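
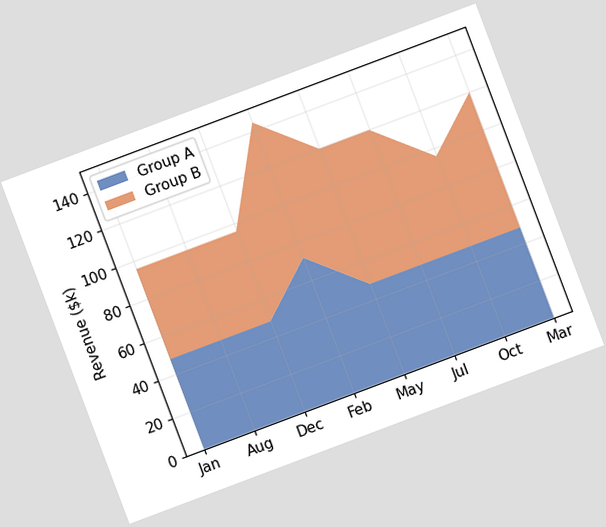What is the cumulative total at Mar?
The chart is tilted about 21° counter-clockwise. The stacked total at Mar reaches $120k.

$120k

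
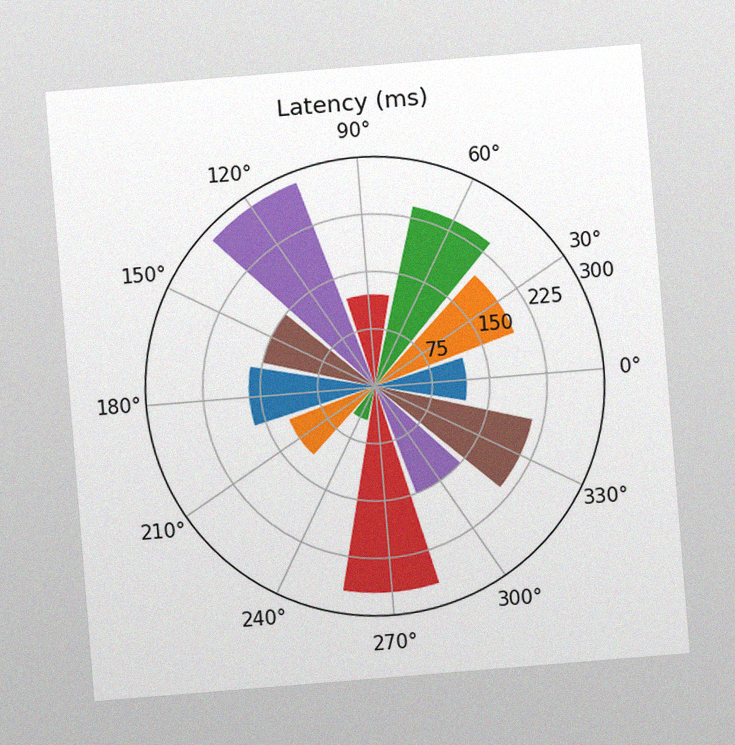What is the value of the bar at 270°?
270ms

The chart is tilted about 5° counter-clockwise, with some photo noise. The bar at 270° reaches 270ms on the radial axis.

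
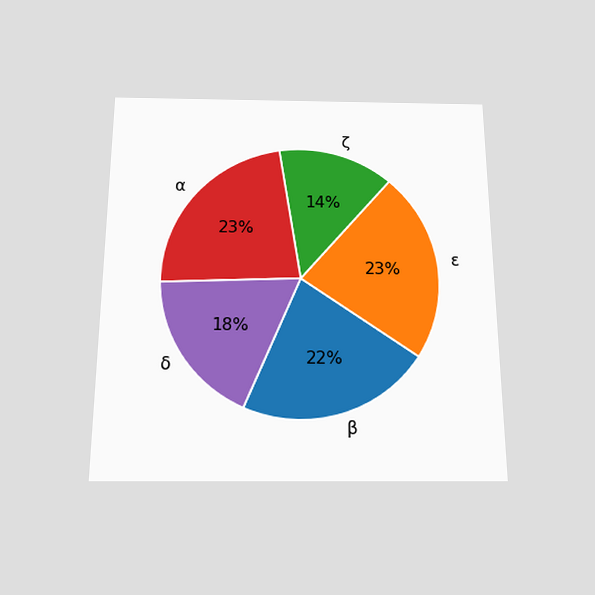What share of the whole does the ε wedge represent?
The chart is viewed slightly from below. The ε slice takes up 23% of the pie.

23%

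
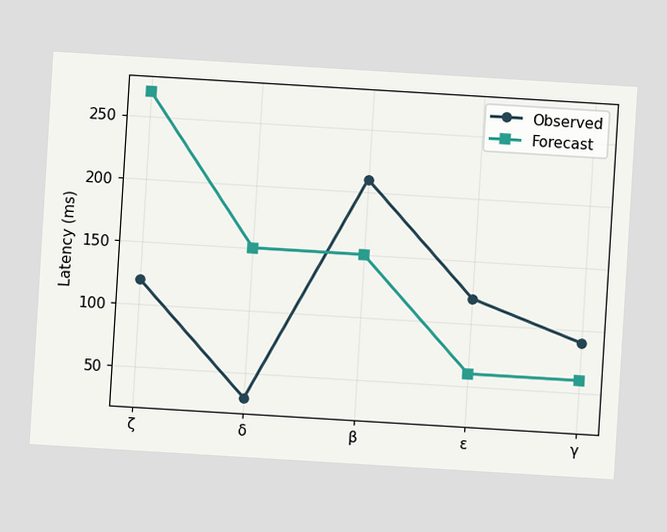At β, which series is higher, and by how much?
The chart is tilted about 3° clockwise. At β, Observed sits above the other line by 60ms.

Observed, by 60ms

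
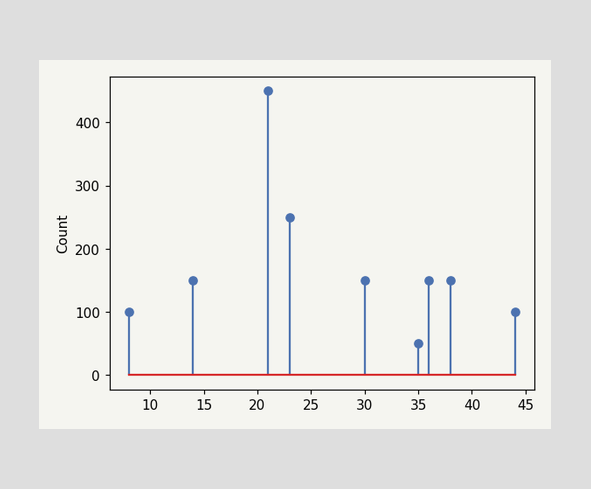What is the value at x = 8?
100

The stem at x=8 reaches 100.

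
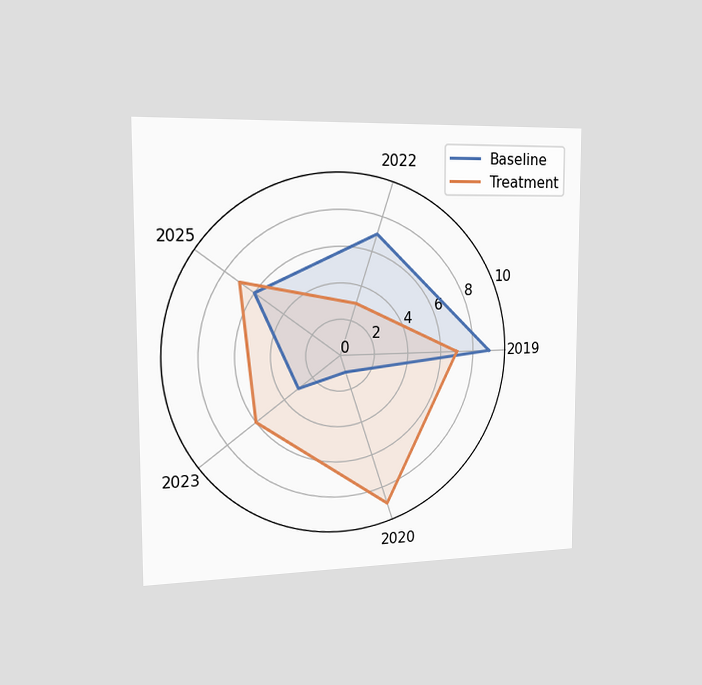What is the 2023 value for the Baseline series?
3

The chart is viewed slightly from the left. On the 2023 axis, Baseline reaches 3.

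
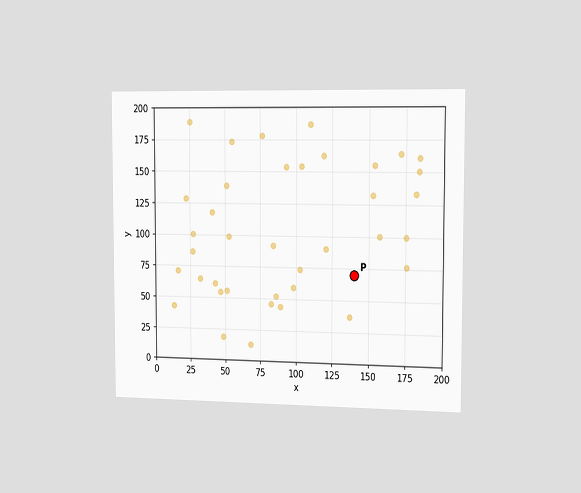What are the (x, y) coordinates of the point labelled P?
The chart is viewed slightly from the right. Following the gridlines from P to each axis, P sits at (140, 70).

(140, 70)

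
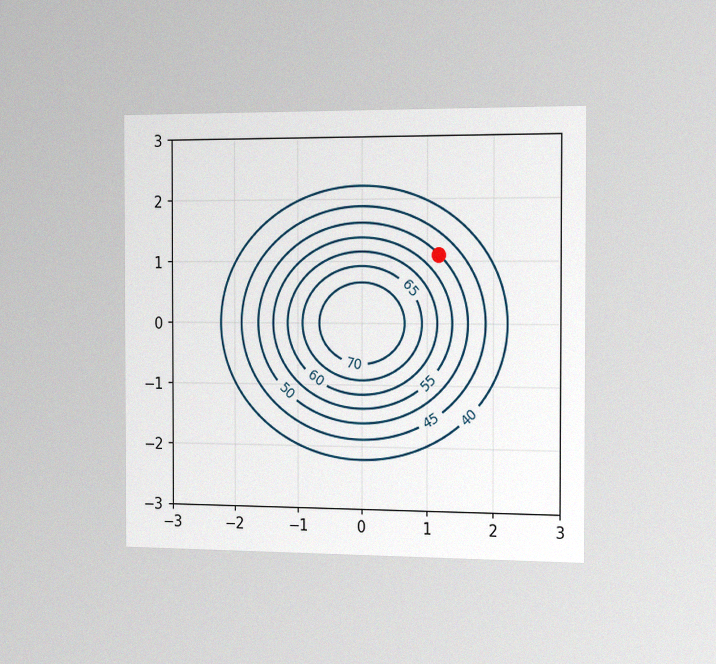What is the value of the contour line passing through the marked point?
The chart is viewed slightly from the right, with some photo noise. The marked point sits on the contour labelled 50.

50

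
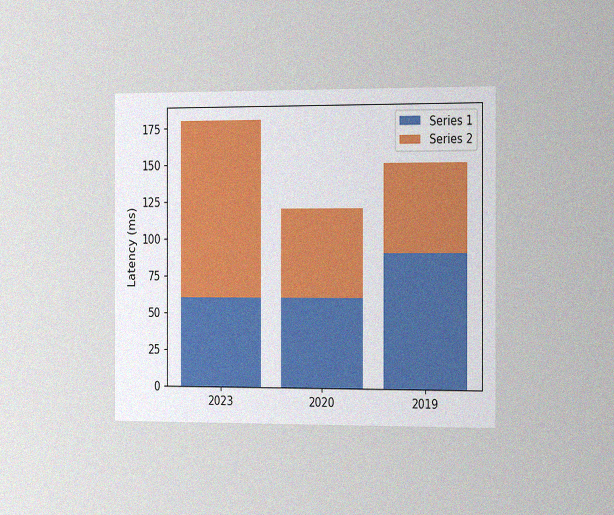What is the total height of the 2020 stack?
120ms

The chart is viewed slightly from the right, with some photo noise. The 2020 stack's top reaches 120ms on the y-axis.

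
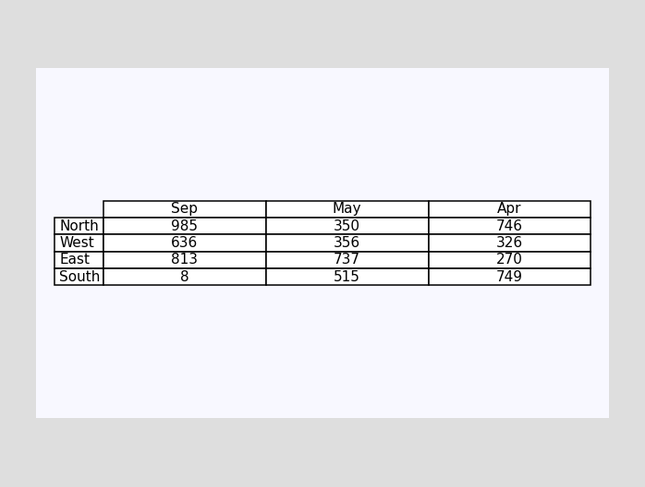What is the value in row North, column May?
350

The (North, May) cell reads 350.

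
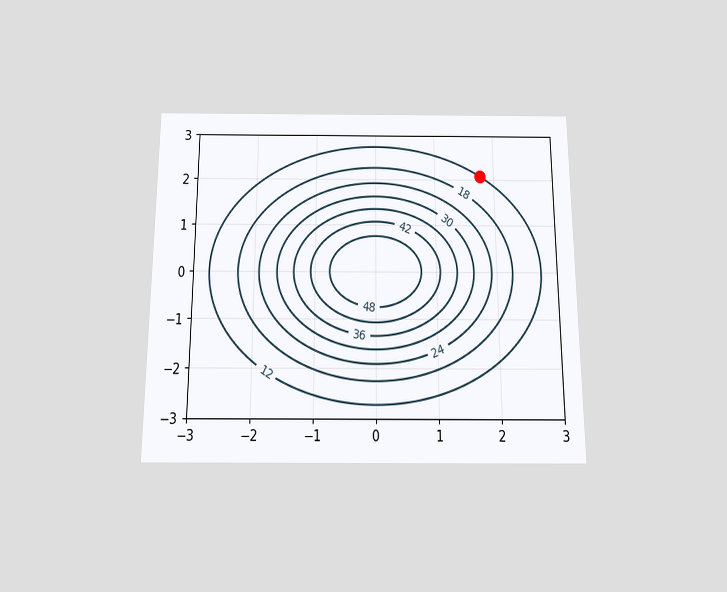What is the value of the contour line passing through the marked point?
12

The chart is viewed slightly from below. The marked point sits on the contour labelled 12.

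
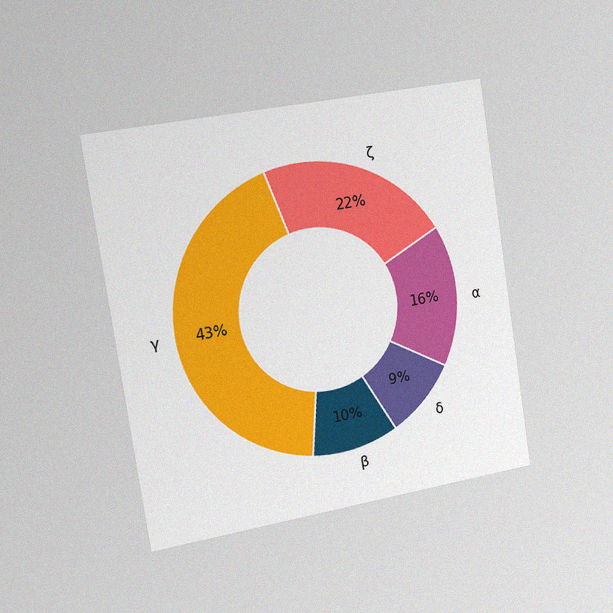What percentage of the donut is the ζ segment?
22%

The chart is tilted about 9° counter-clockwise and viewed slightly from the left, with some photo noise. The ζ segment takes up 22% of the ring.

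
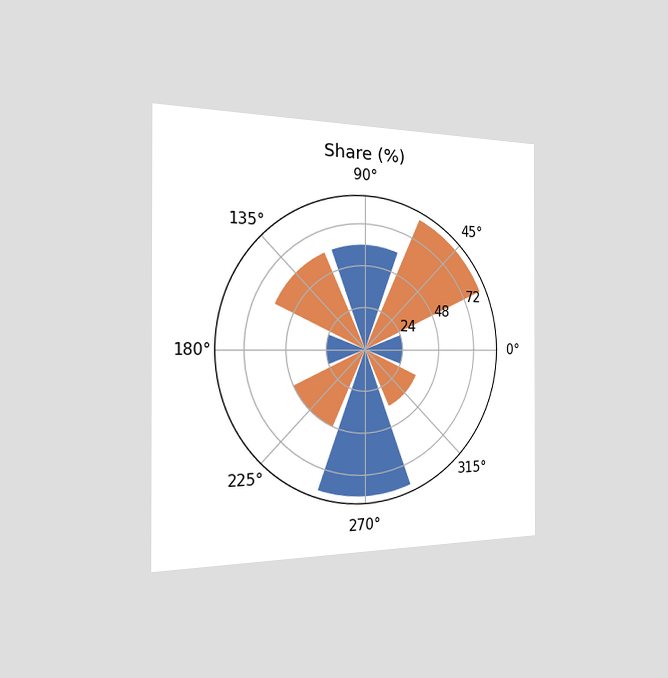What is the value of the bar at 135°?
The chart is viewed slightly from the left. The bar at 135° reaches 60% on the radial axis.

60%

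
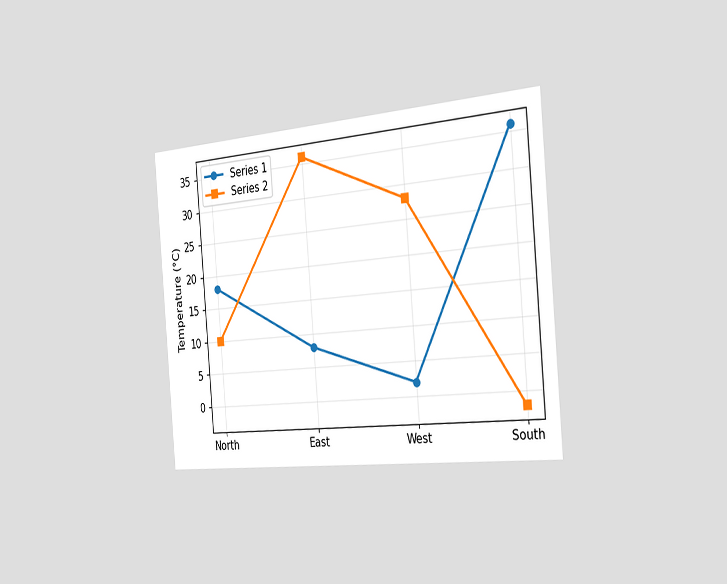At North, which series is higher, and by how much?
The chart is tilted about 5° counter-clockwise and viewed slightly from the right. At North, Series 1 sits above the other line by 8°C.

Series 1, by 8°C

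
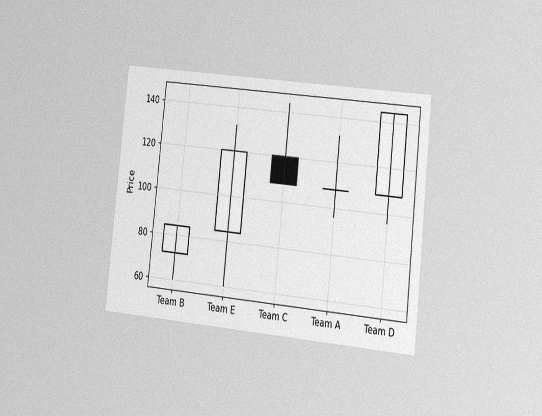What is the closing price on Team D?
144

The chart is tilted about 6° clockwise and viewed slightly from the right, with some photo noise. The Team D candle closes at 144.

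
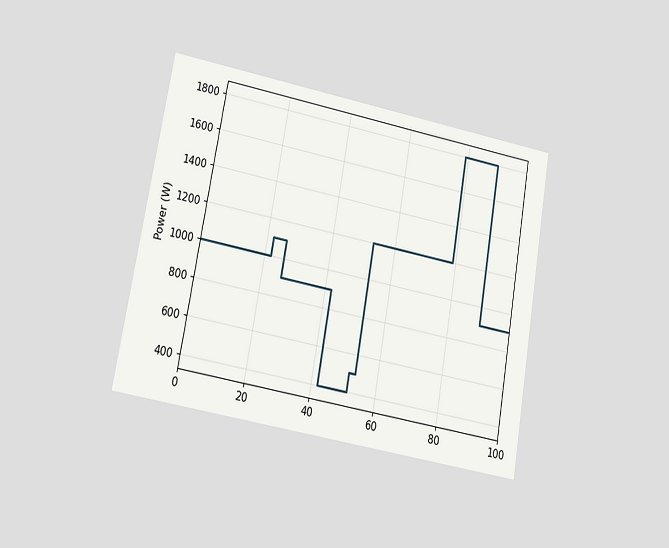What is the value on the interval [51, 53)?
The chart is tilted about 10° clockwise and viewed at a slight angle. On [51, 53) the step sits at 500W.

500W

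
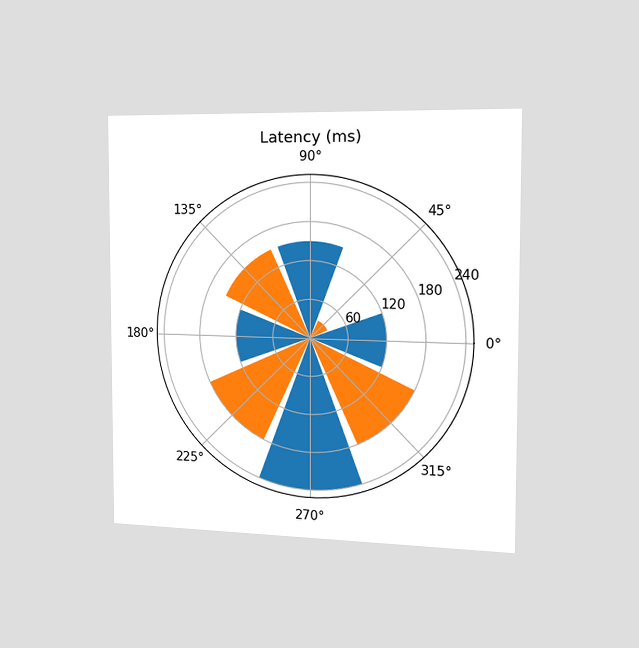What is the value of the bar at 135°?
The chart is viewed slightly from the right. The bar at 135° reaches 150ms on the radial axis.

150ms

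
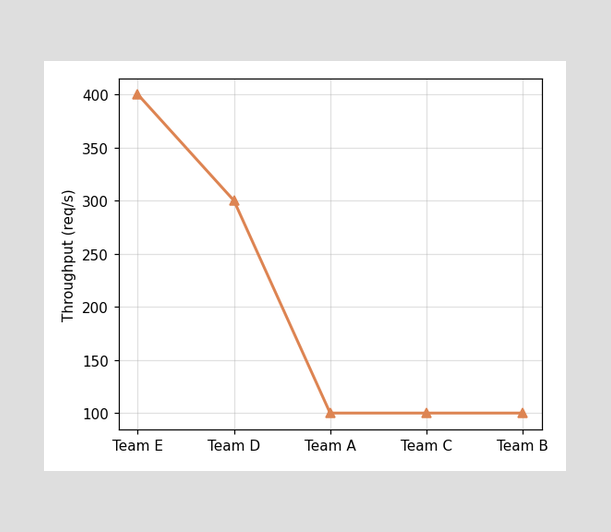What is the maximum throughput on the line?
400req/s

The highest point is at Team E, and reading across to the y-axis gives 400req/s.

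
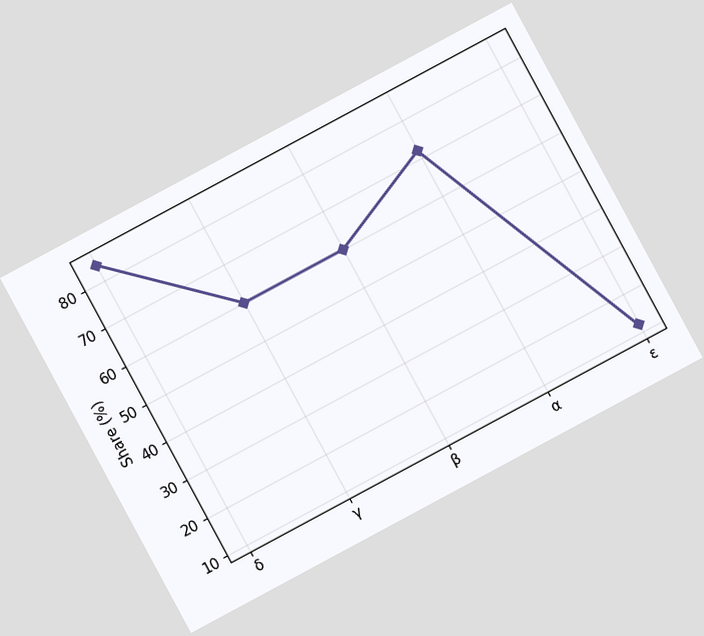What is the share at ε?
The chart is tilted about 28° counter-clockwise. At ε, the line is at 12%.

12%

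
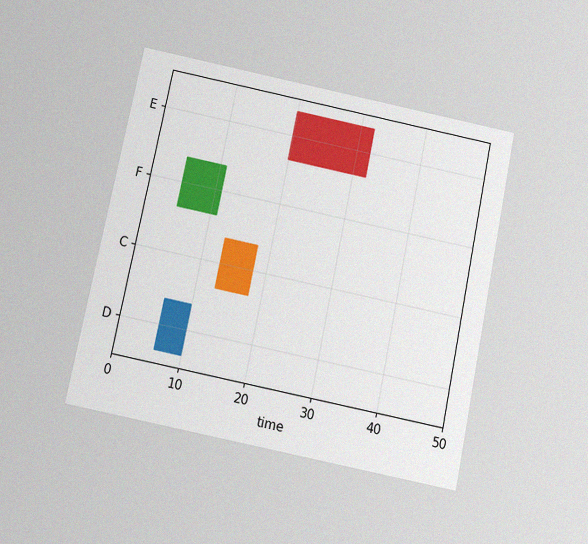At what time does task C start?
The chart is tilted about 12° clockwise and viewed slightly from below, with some photo noise. The C bar begins at t=13.

13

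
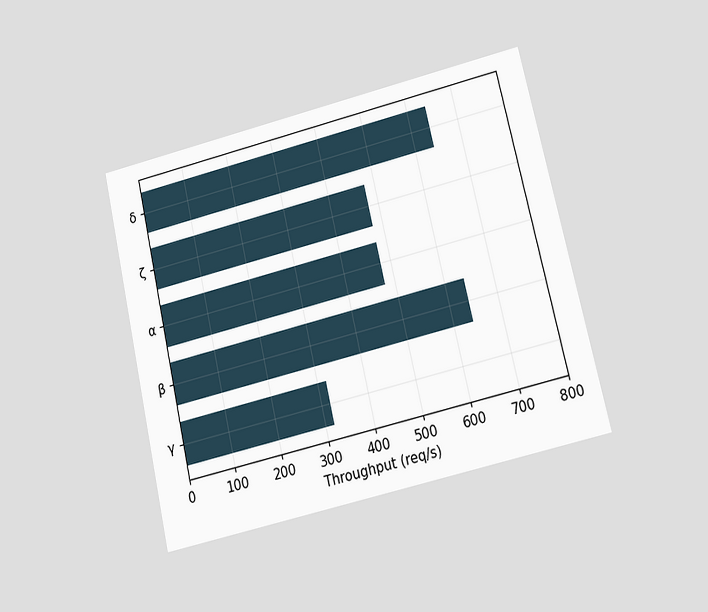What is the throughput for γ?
The chart is tilted about 13° counter-clockwise and viewed at a slight angle. Reading along the chart's x-axis, the γ bar reaches 320req/s.

320req/s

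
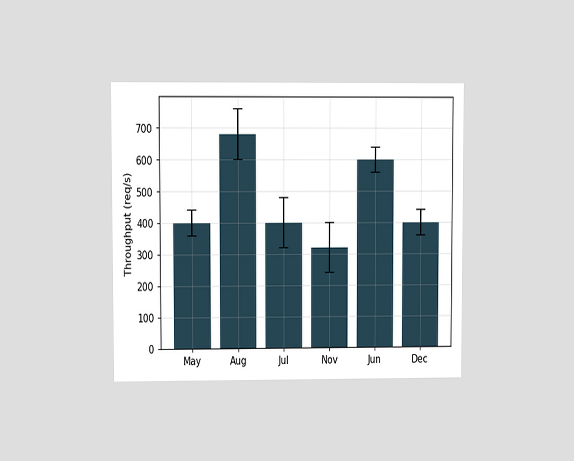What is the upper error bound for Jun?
The chart is viewed at a slight angle. The Jun bar's upper whisker reaches 640req/s.

640req/s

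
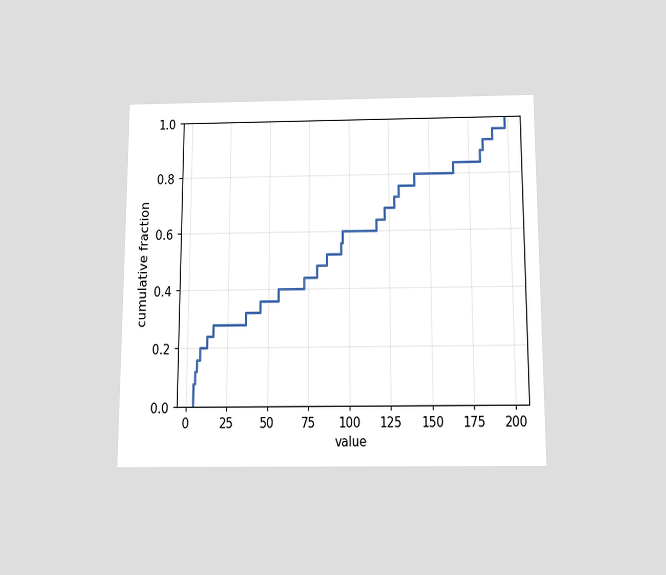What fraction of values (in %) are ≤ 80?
48%

The chart is viewed slightly from below. At x=80 the ECDF step is at 48%.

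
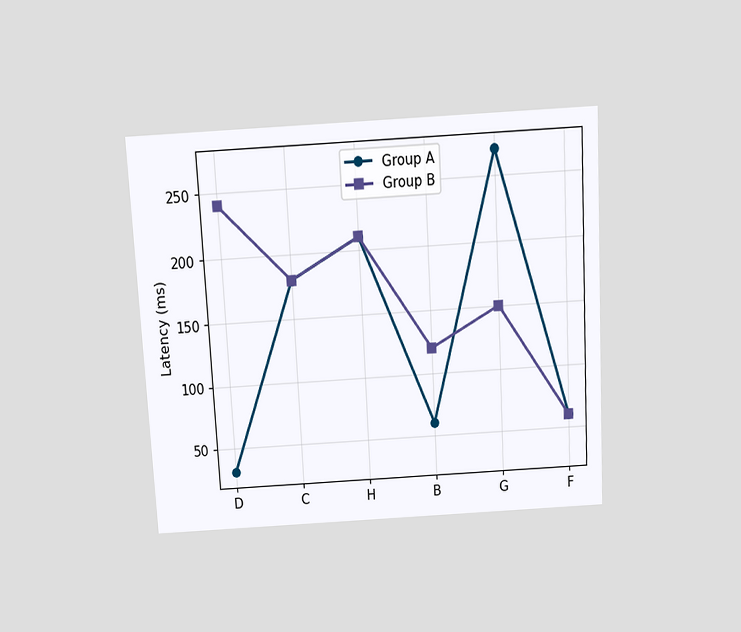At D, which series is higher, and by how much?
Group B, by 210ms

The chart is tilted about 3° counter-clockwise and viewed slightly from above. At D, Group B sits above the other line by 210ms.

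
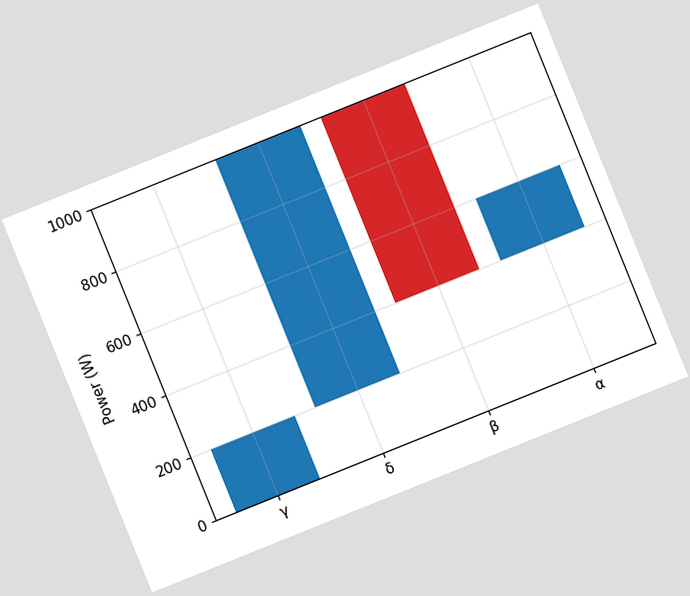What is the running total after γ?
200W

The chart is tilted about 22° counter-clockwise. After γ the running total reaches 200W.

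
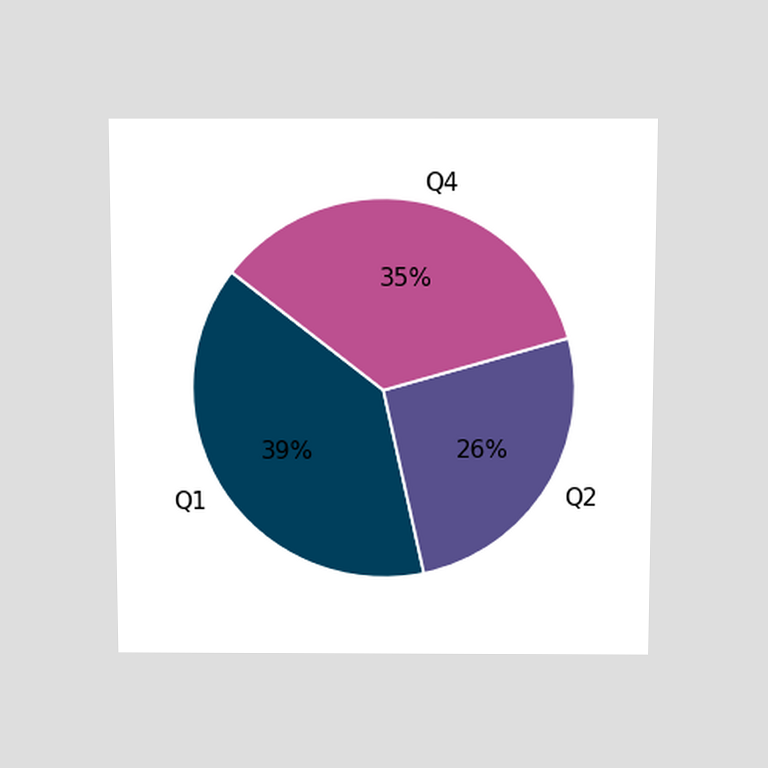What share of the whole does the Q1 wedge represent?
The chart is viewed slightly from above. The Q1 slice takes up 39% of the pie.

39%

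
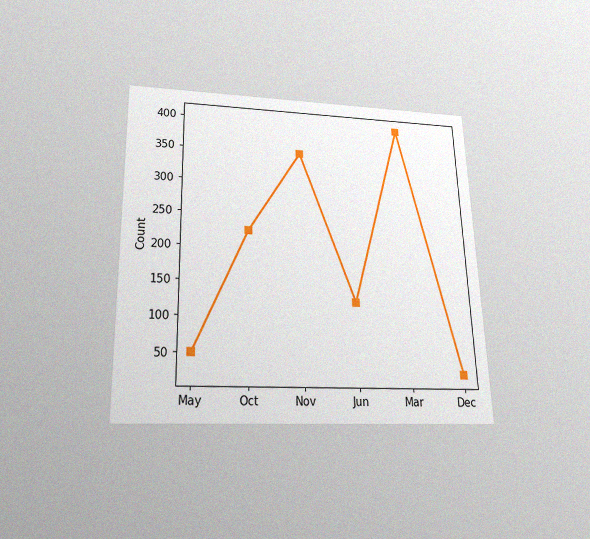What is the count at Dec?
25

The chart is viewed slightly from below, with some photo noise. At Dec, the line is at 25.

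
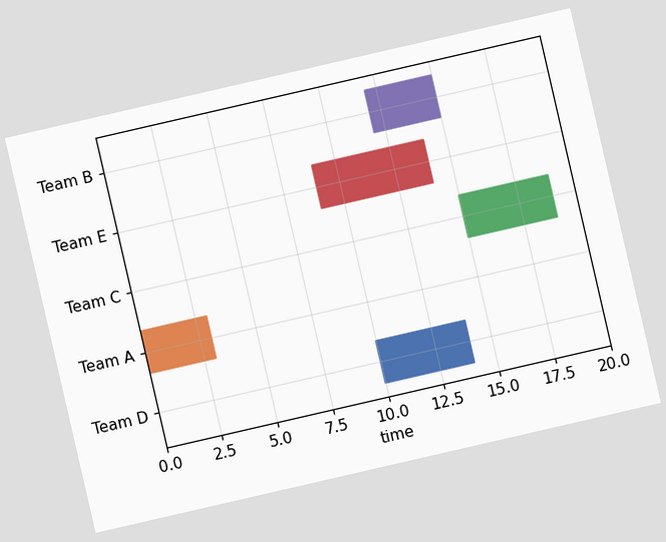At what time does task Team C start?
15

The chart is tilted about 13° counter-clockwise. The Team C bar begins at t=15.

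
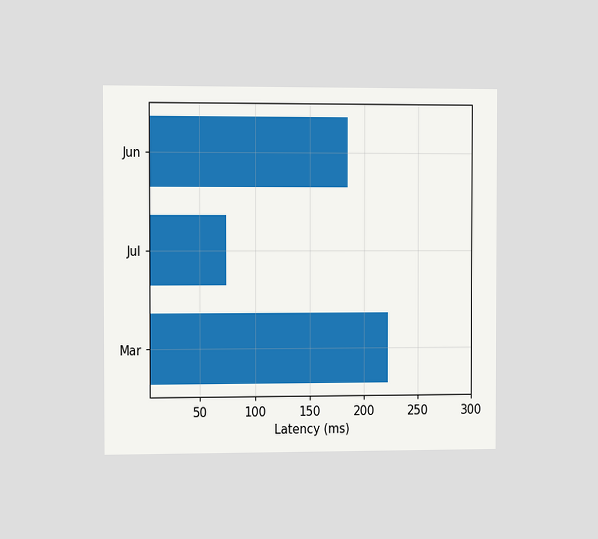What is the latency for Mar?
The chart is viewed slightly from the left. Reading along the chart's x-axis, the Mar bar reaches 222ms.

222ms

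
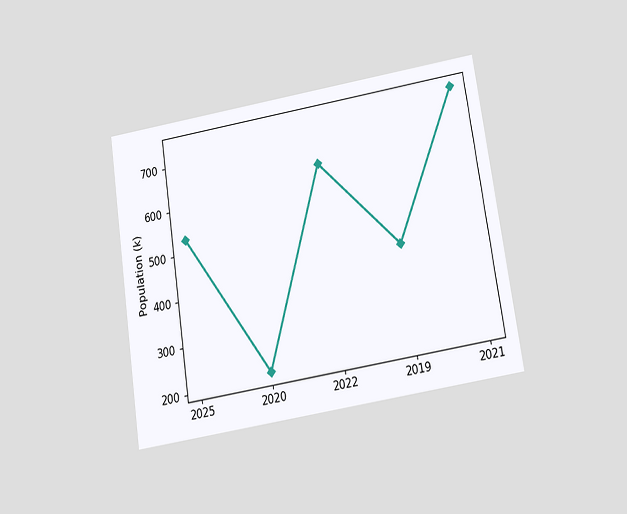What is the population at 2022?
636k

The chart is tilted about 9° counter-clockwise and viewed slightly from below. At 2022, the line is at 636k.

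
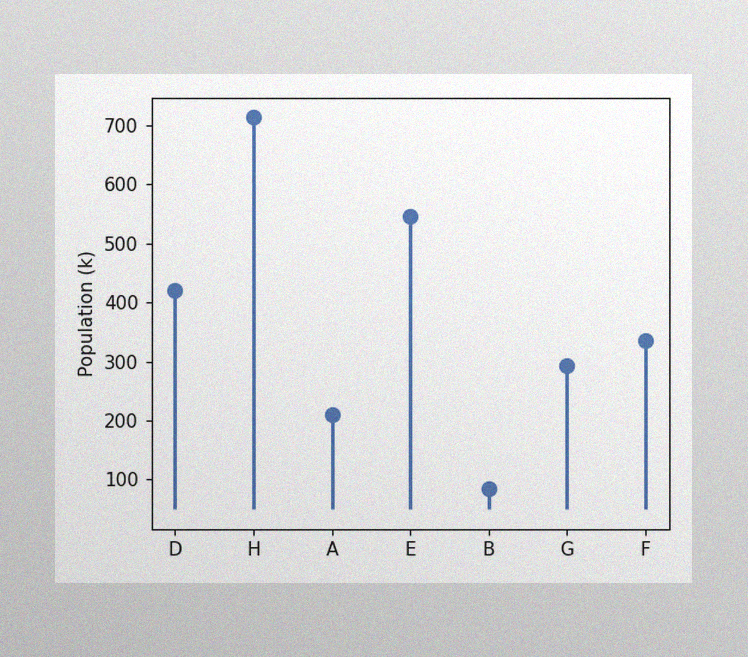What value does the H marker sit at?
The image has some photo noise and uneven lighting. The H marker sits at 714k.

714k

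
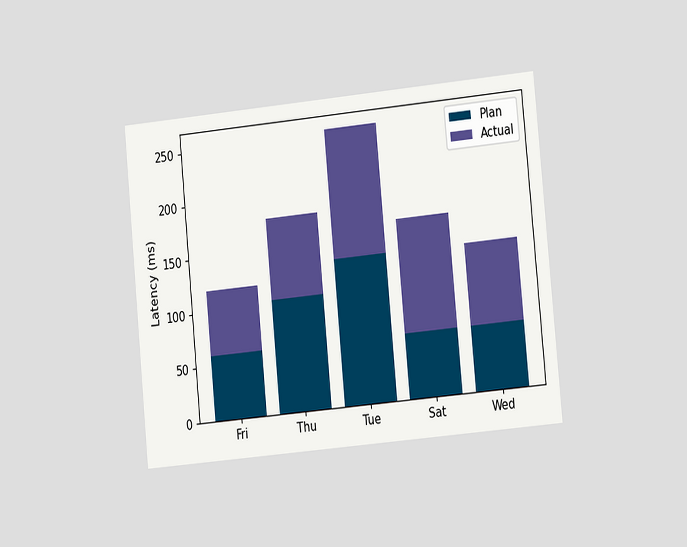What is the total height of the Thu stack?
180ms

The chart is tilted about 5° counter-clockwise and viewed at a slight angle. The Thu stack's top reaches 180ms on the y-axis.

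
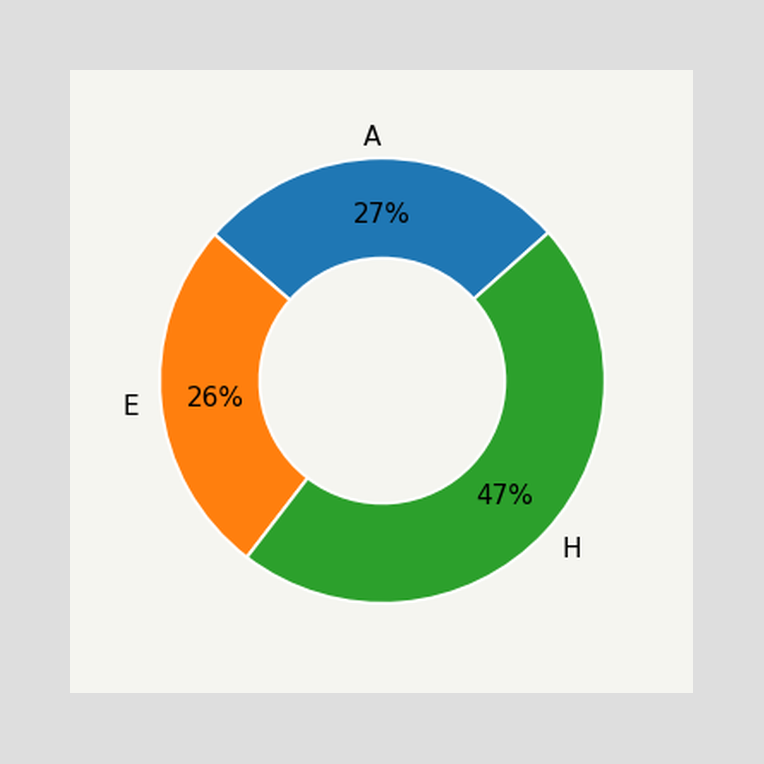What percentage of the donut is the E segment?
The E segment takes up 26% of the ring.

26%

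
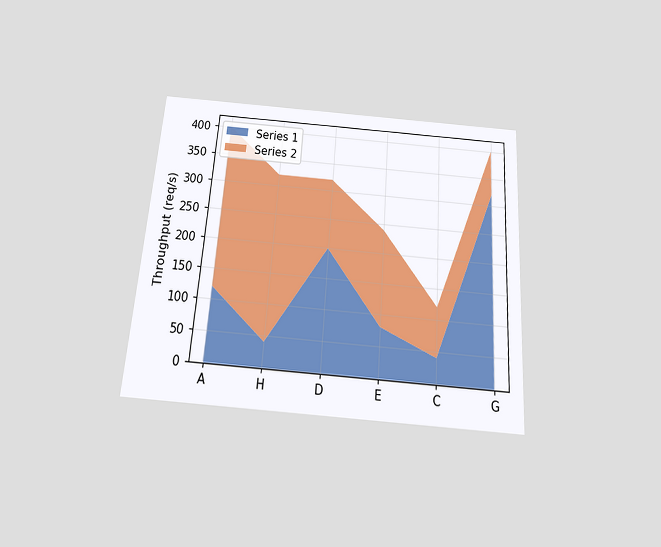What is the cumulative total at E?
The chart is tilted about 4° clockwise and viewed slightly from below. The stacked total at E reaches 240req/s.

240req/s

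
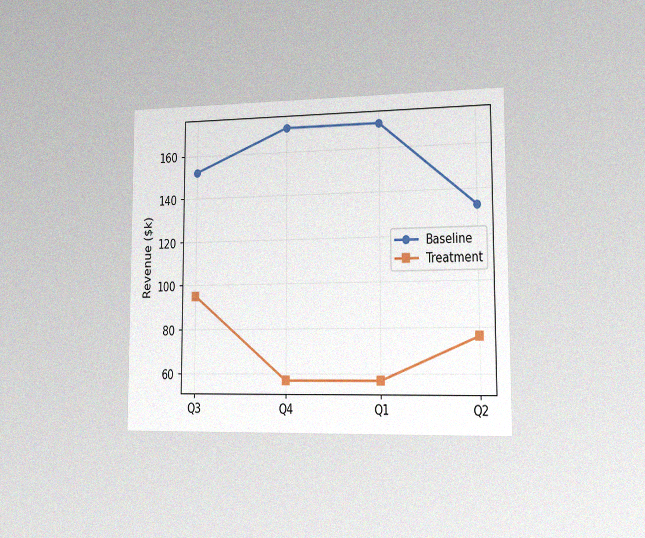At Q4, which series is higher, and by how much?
The chart is viewed slightly from the right, with some photo noise. At Q4, Baseline sits above the other line by $114k.

Baseline, by $114k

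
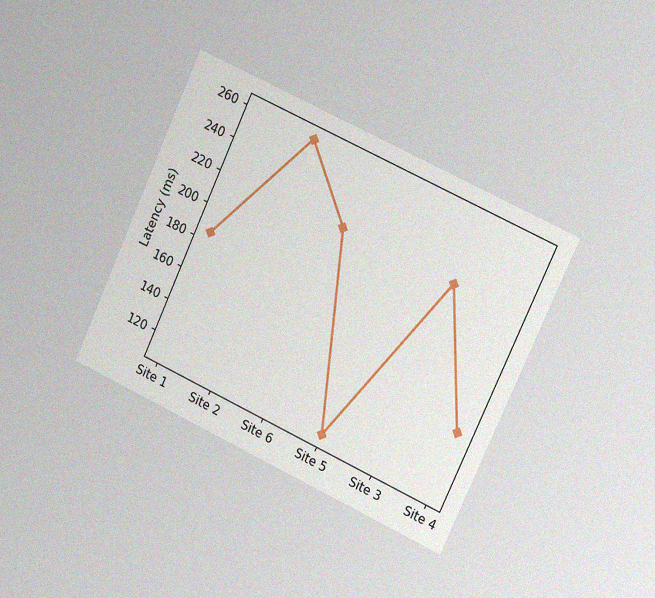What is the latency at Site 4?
148ms

The chart is tilted about 25° clockwise and viewed slightly from the right, with some photo noise. At Site 4, the line is at 148ms.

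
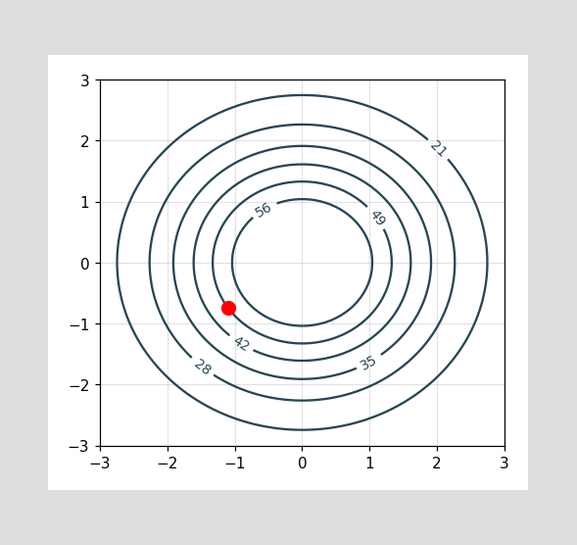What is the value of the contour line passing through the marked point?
The marked point sits on the contour labelled 49.

49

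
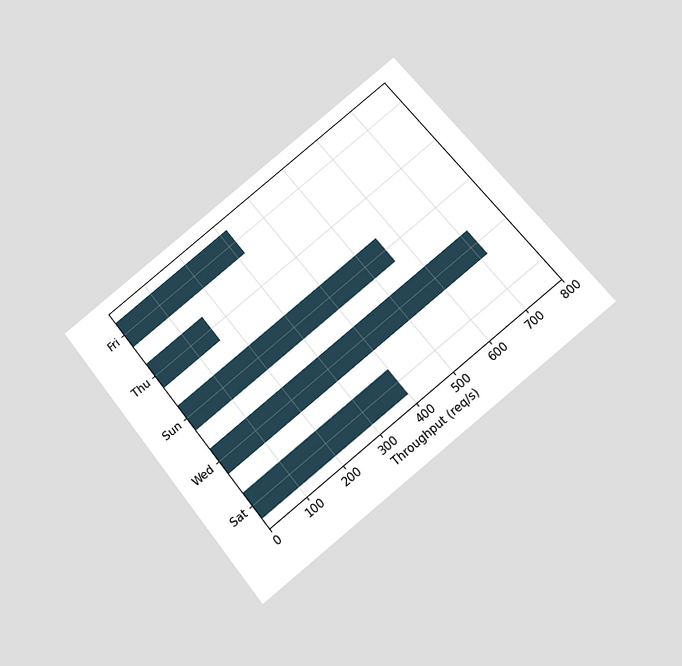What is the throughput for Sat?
The chart is tilted about 39° counter-clockwise and viewed slightly from below. Reading along the chart's x-axis, the Sat bar reaches 400req/s.

400req/s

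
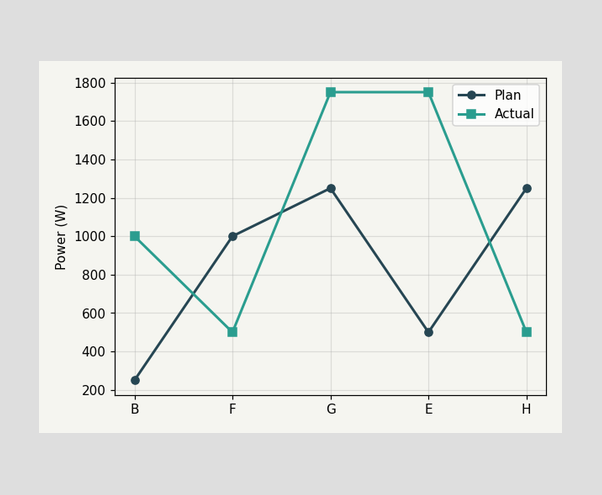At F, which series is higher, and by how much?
Plan, by 500W

At F, Plan sits above the other line by 500W.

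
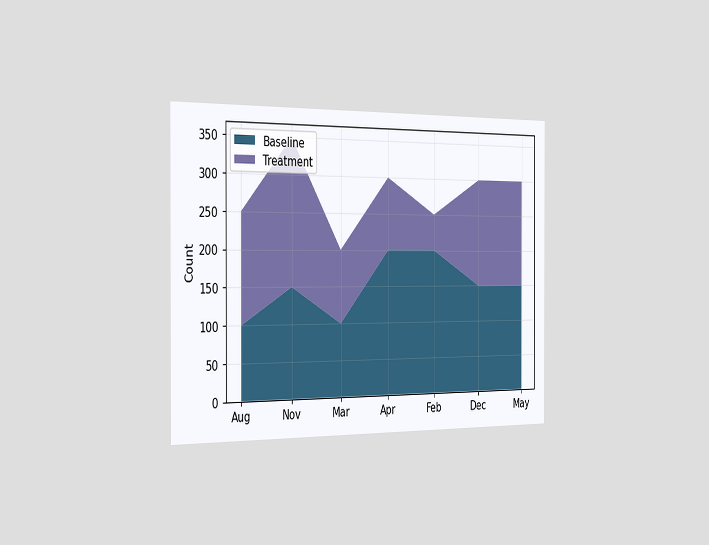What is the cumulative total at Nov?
The chart is viewed slightly from the left. The stacked total at Nov reaches 350.

350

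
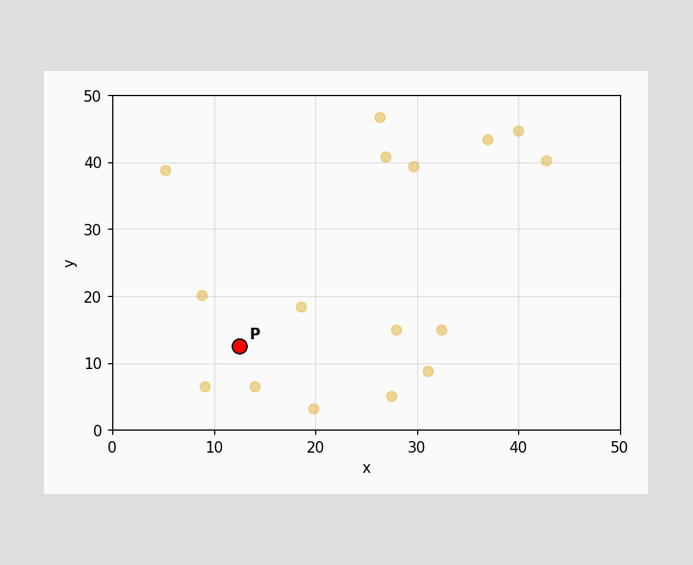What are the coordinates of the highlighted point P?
(12.5, 12.5)

Following the gridlines from P to each axis, P sits at (12.5, 12.5).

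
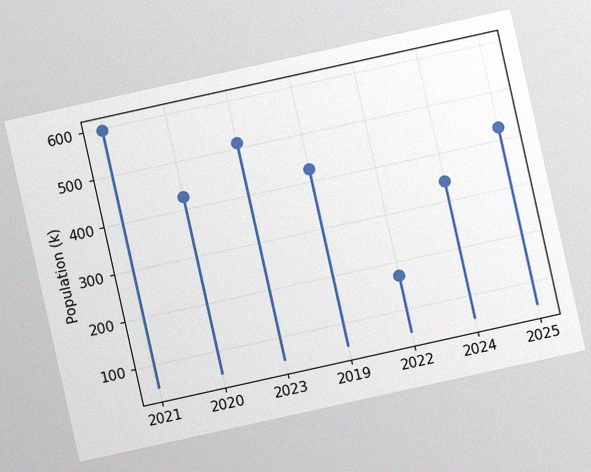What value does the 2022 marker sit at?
The chart is tilted about 12° counter-clockwise, with some photo noise. The 2022 marker sits at 170k.

170k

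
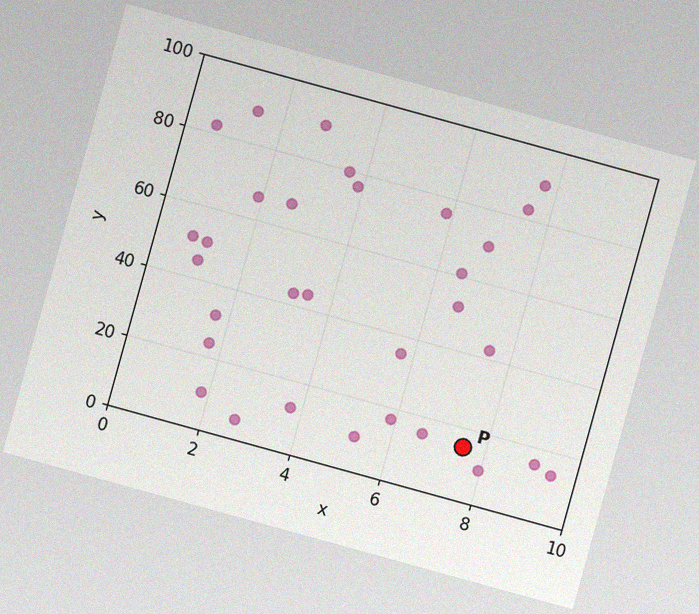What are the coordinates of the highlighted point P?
The chart is tilted about 15° clockwise, with some photo noise. Following the gridlines from P to each axis, P sits at (7.5, 15).

(7.5, 15)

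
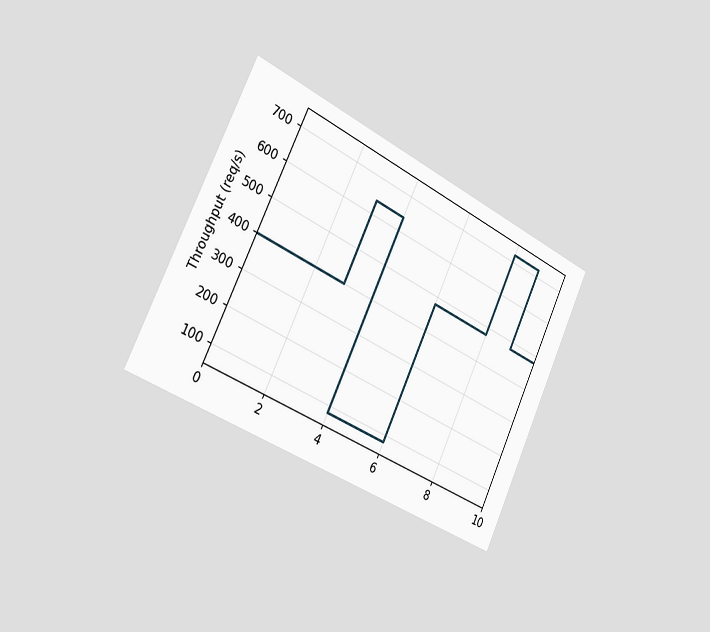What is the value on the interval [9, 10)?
The chart is tilted about 25° clockwise and viewed slightly from the left. On [9, 10) the step sits at 480req/s.

480req/s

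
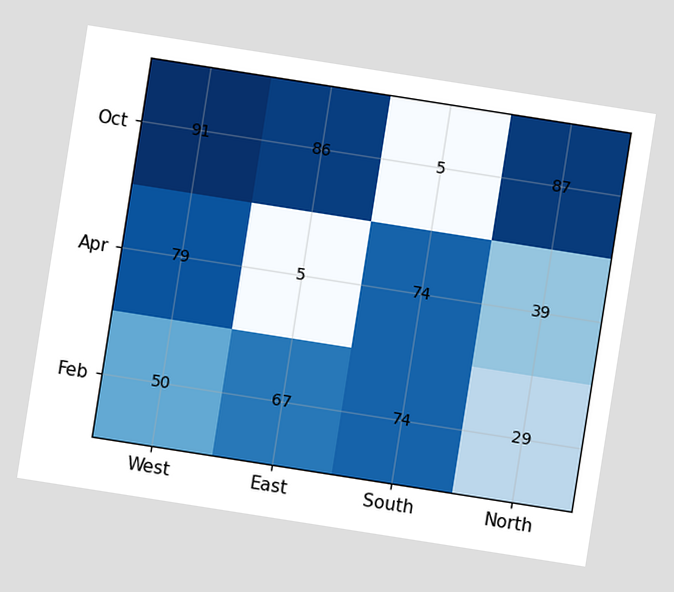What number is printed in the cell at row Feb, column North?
29

The chart is tilted about 9° clockwise. The (Feb, North) cell reads 29.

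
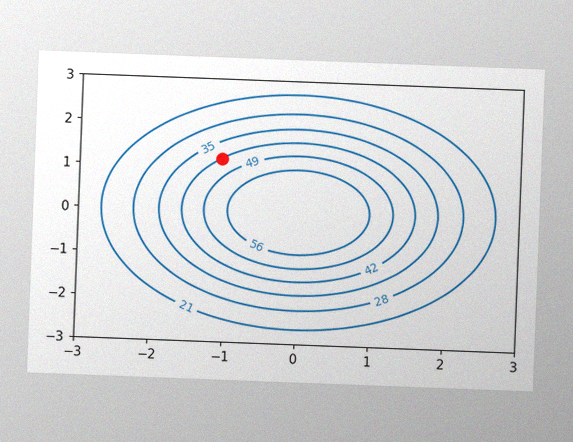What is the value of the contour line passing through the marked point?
42

The chart is tilted about 2° clockwise, with some photo noise. The marked point sits on the contour labelled 42.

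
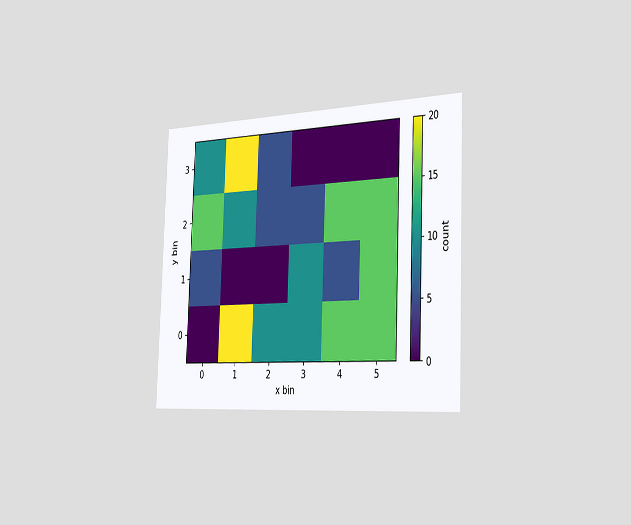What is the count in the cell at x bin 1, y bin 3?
20

The chart is tilted about 2° clockwise and viewed slightly from the right. Matching the cell (1, 3) against the colorbar gives 20.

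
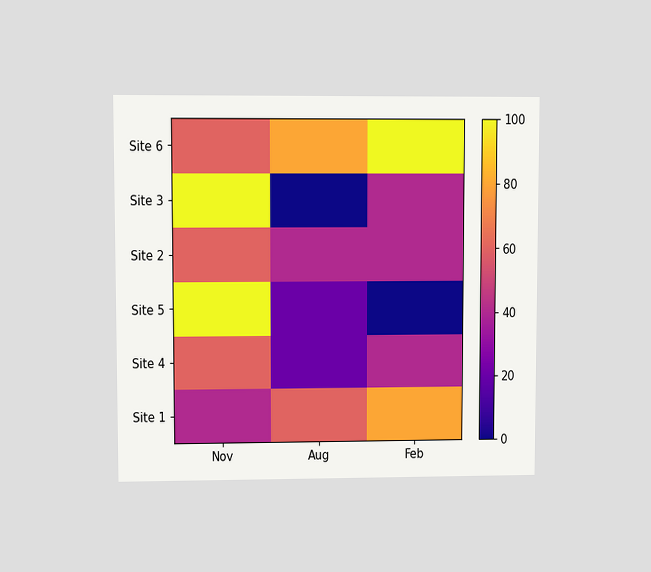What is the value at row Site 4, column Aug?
20

The chart is viewed at a slight angle. Matching cell (Site 4, Aug) against the colorbar gives 20.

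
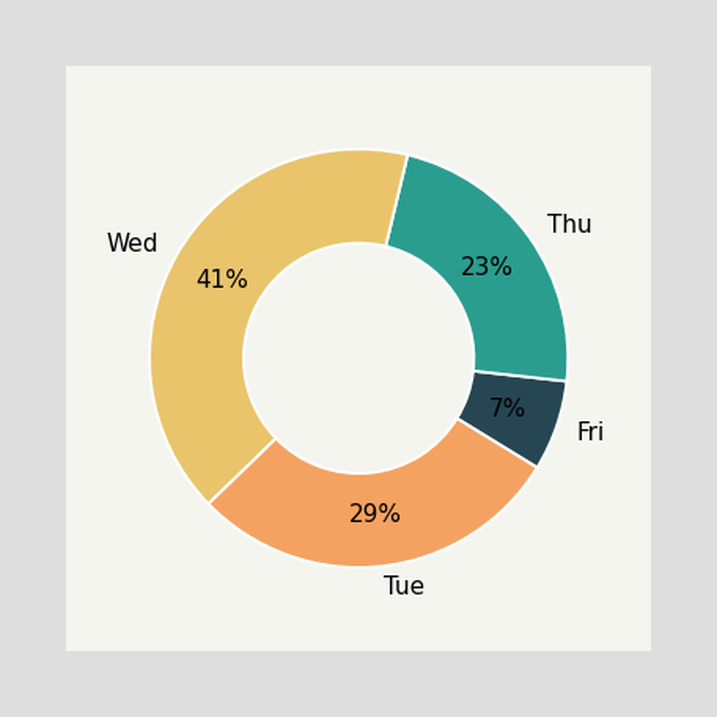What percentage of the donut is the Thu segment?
23%

The Thu segment takes up 23% of the ring.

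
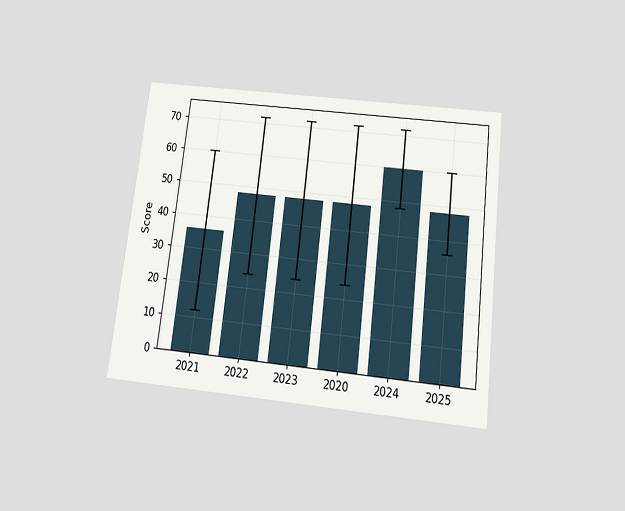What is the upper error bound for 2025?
The chart is tilted about 7° clockwise and viewed slightly from below. The 2025 bar's upper whisker reaches 60.

60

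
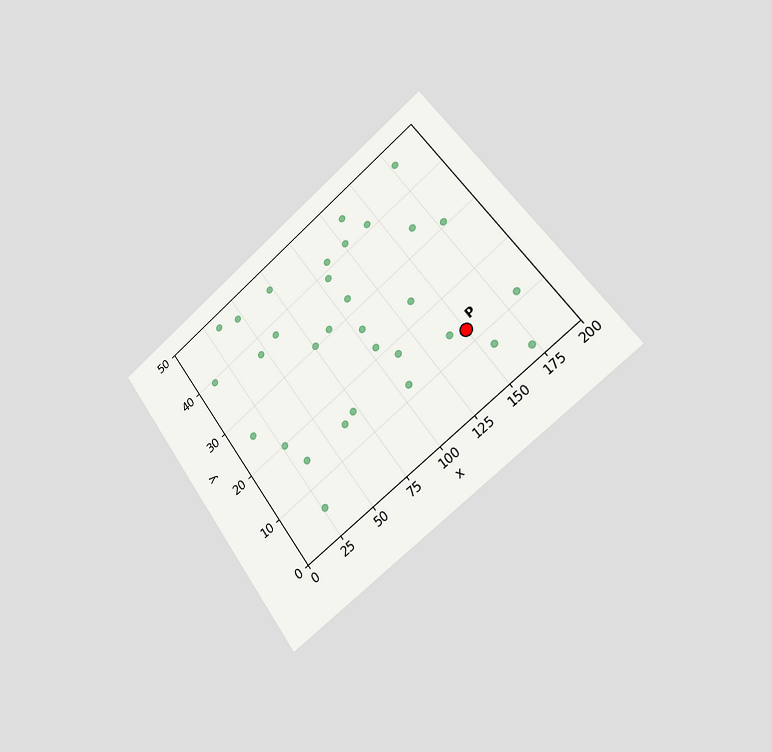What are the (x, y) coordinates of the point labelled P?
(150, 12.5)

The chart is tilted about 37° counter-clockwise and viewed slightly from the right. Following the gridlines from P to each axis, P sits at (150, 12.5).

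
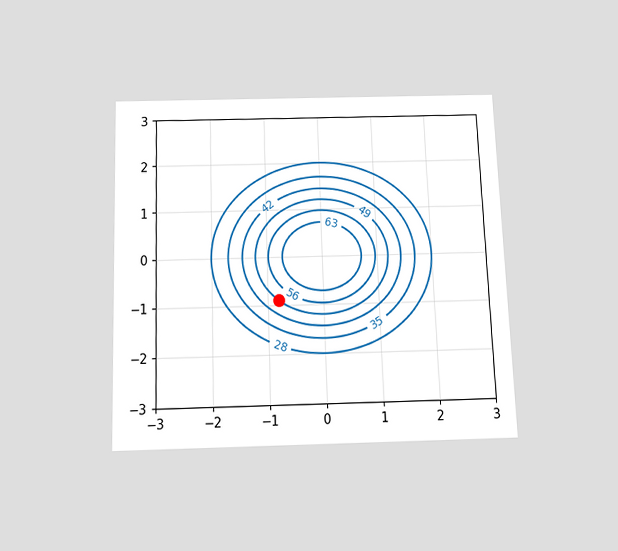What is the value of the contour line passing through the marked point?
The chart is tilted about 2° counter-clockwise and viewed slightly from below. The marked point sits on the contour labelled 49.

49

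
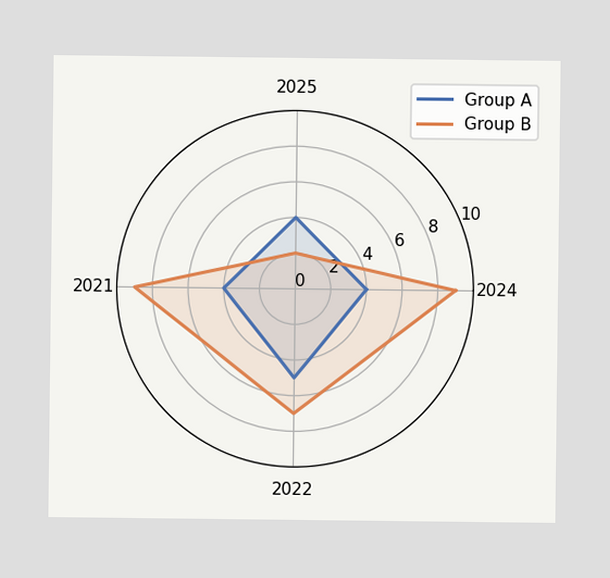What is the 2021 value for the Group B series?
9

On the 2021 axis, Group B reaches 9.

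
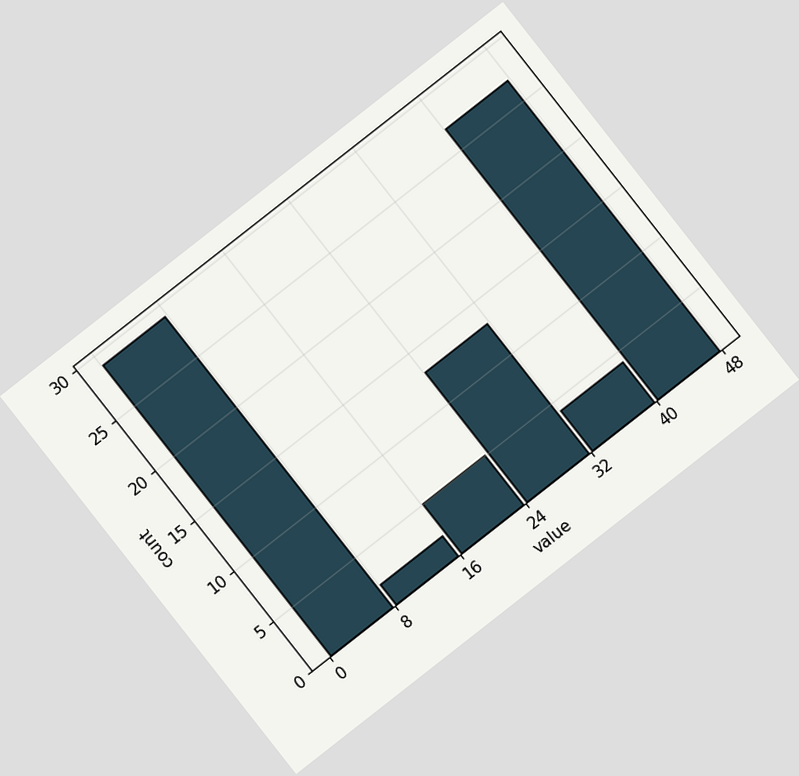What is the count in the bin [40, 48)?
27

The chart is tilted about 38° counter-clockwise. The [40, 48) bin has height 27.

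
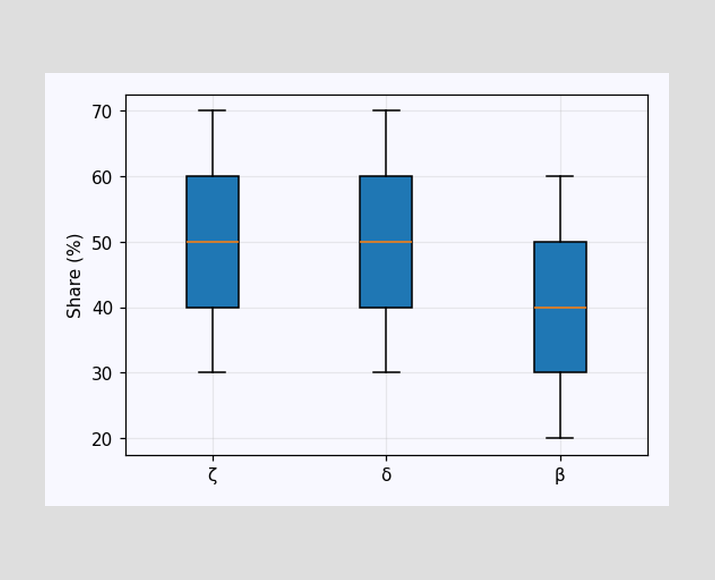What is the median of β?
40%

The median line in the β box sits at 40%.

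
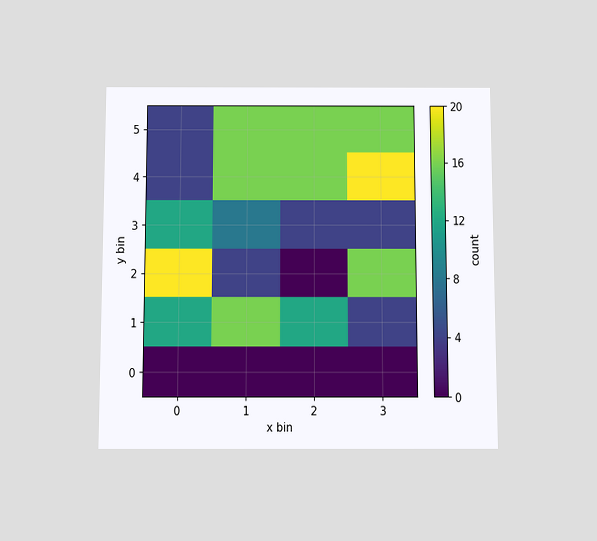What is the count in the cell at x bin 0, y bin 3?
12

The chart is viewed slightly from below. Matching the cell (0, 3) against the colorbar gives 12.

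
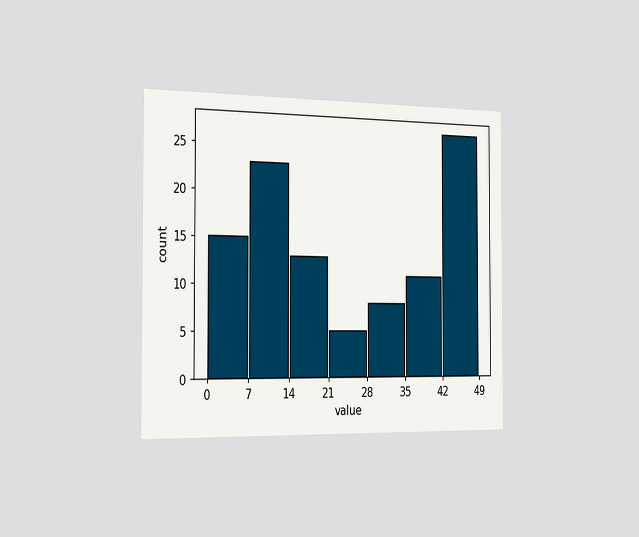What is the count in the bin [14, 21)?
13

The chart is viewed slightly from the left. The [14, 21) bin has height 13.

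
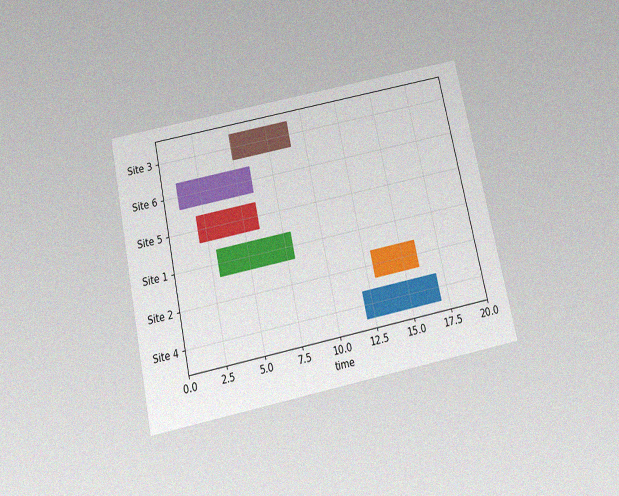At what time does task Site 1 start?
The chart is tilted about 12° counter-clockwise and viewed slightly from below, with some photo noise. The Site 1 bar begins at t=3.

3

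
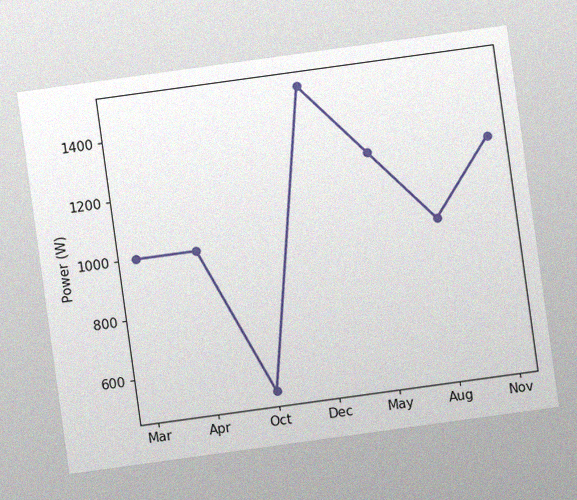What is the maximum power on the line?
1500W

The chart is tilted about 8° counter-clockwise, with some photo noise. The highest point is at Dec, and reading across to the y-axis gives 1500W.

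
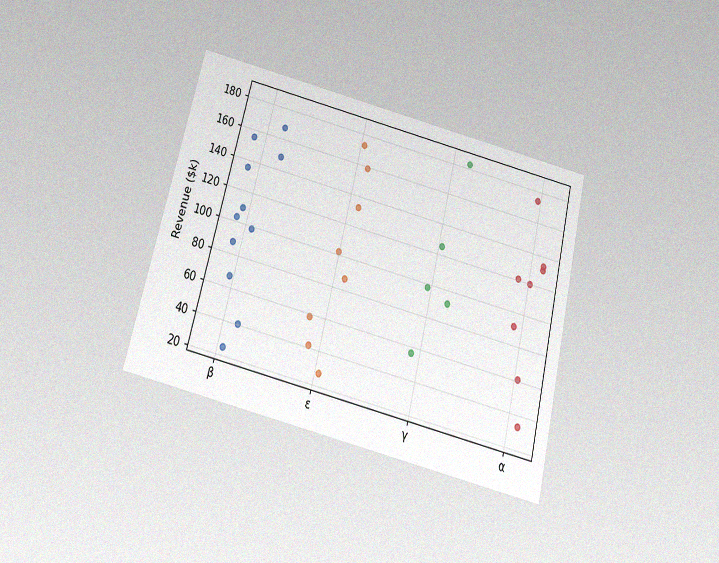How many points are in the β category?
The chart is tilted about 14° clockwise and viewed slightly from below, with some photo noise. Counting the markers in the β column gives 11.

11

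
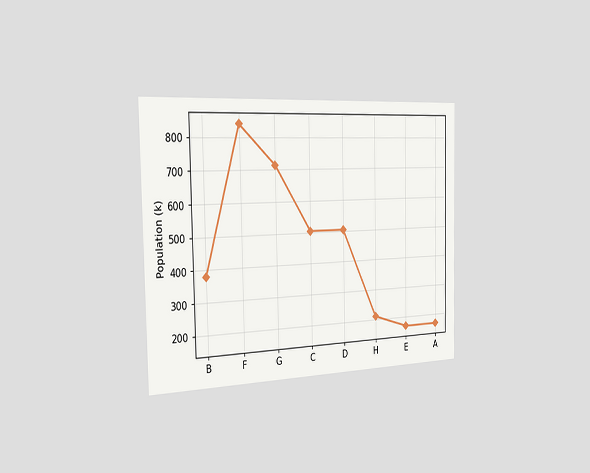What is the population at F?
840k

The chart is viewed slightly from the left. At F, the line is at 840k.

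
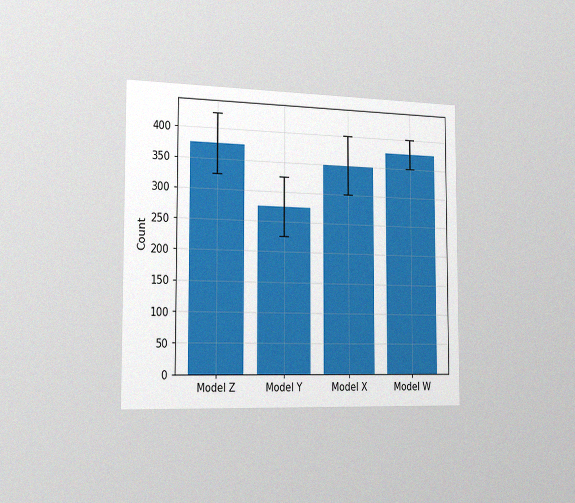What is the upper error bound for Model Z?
The chart is viewed slightly from the left, with some photo noise. The Model Z bar's upper whisker reaches 425.

425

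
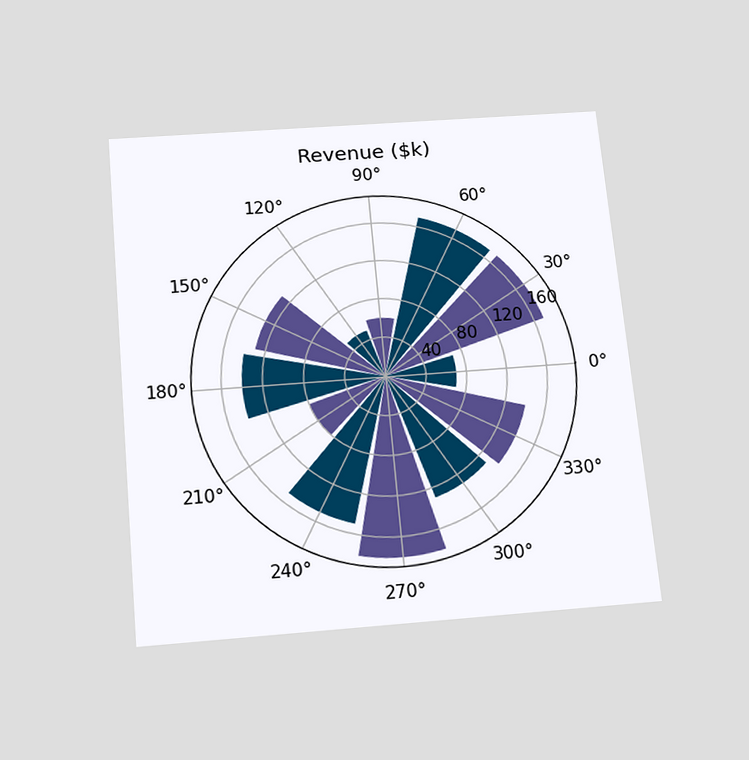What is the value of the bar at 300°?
$130k

The chart is tilted about 5° counter-clockwise and viewed slightly from below. The bar at 300° reaches $130k on the radial axis.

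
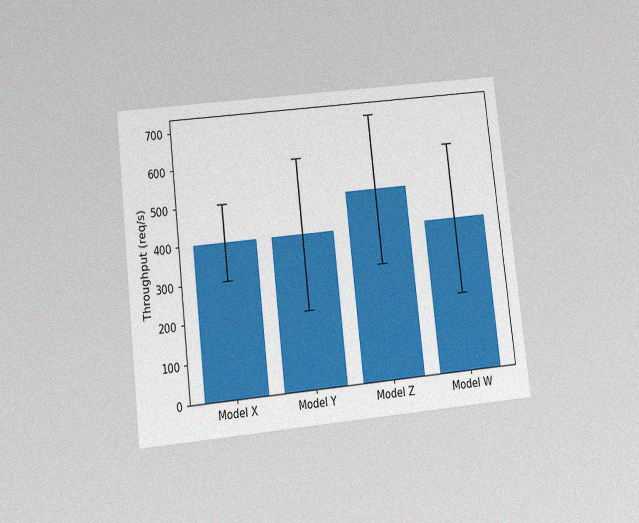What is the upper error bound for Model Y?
600req/s

The chart is tilted about 6° counter-clockwise and viewed slightly from below, with some photo noise. The Model Y bar's upper whisker reaches 600req/s.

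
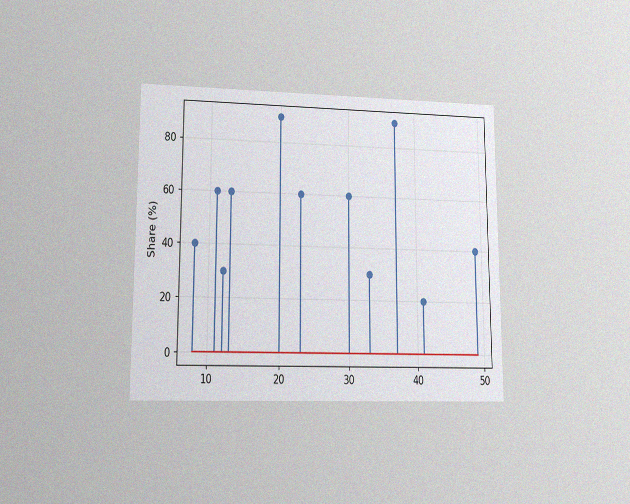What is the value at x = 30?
60%

The chart is viewed at a slight angle, with some photo noise. The stem at x=30 reaches 60%.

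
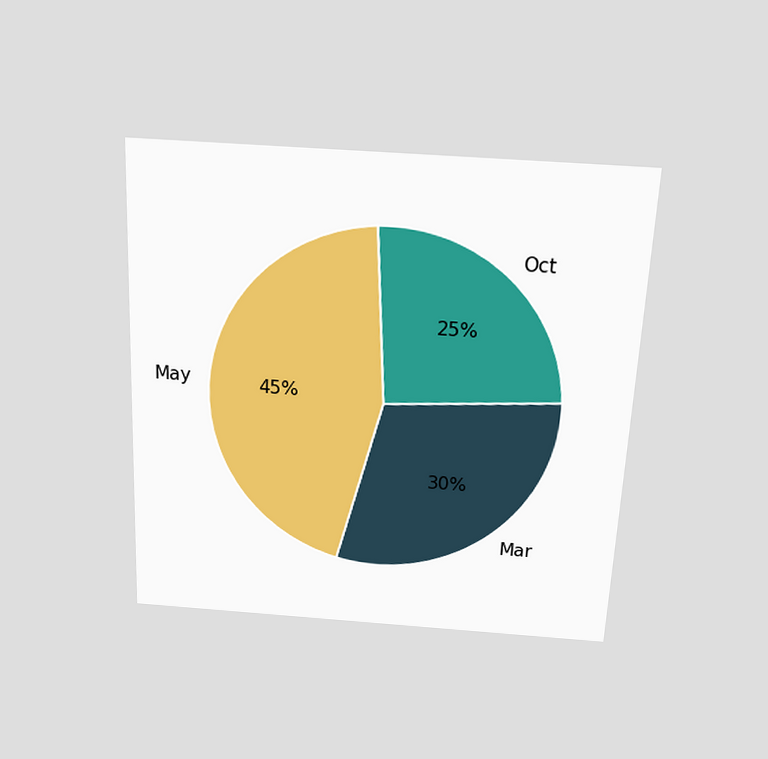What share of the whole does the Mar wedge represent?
The chart is tilted about 3° clockwise and viewed slightly from above. The Mar slice takes up 30% of the pie.

30%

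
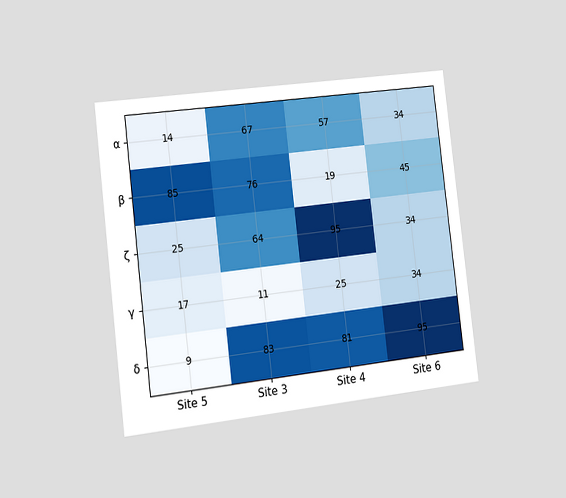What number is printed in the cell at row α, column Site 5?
14

The chart is tilted about 7° counter-clockwise and viewed slightly from the left. The (α, Site 5) cell reads 14.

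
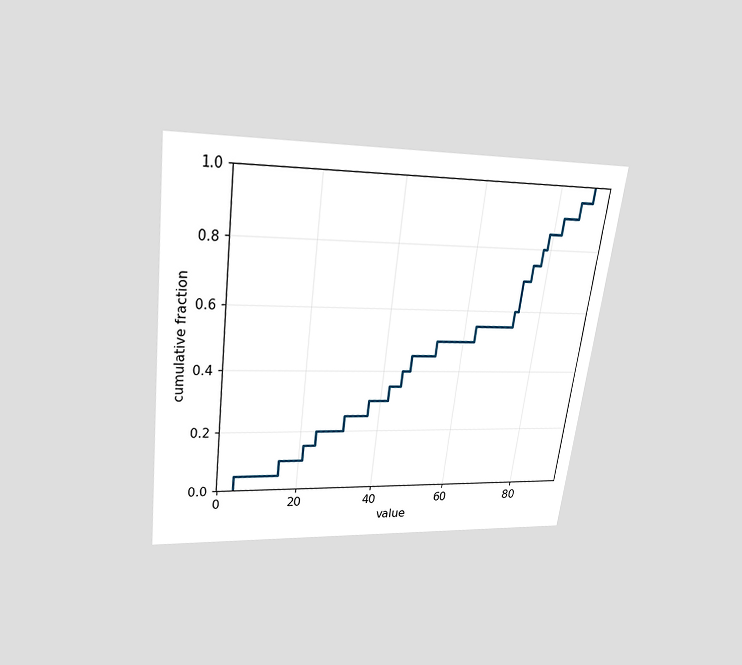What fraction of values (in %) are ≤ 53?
The chart is tilted about 7° clockwise and viewed slightly from above. At x=53 the ECDF step is at 50%.

50%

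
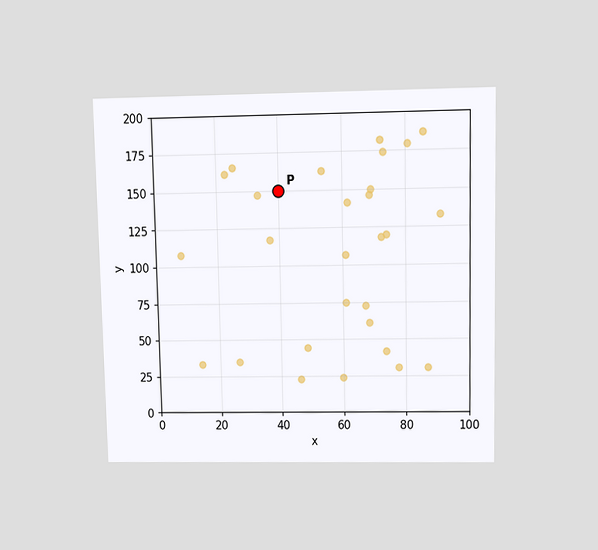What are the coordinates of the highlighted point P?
(40, 150)

The chart is viewed at a slight angle. Following the gridlines from P to each axis, P sits at (40, 150).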